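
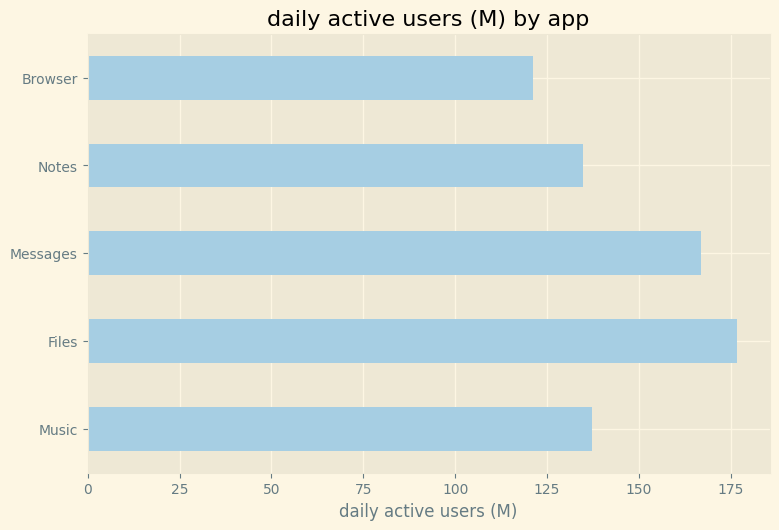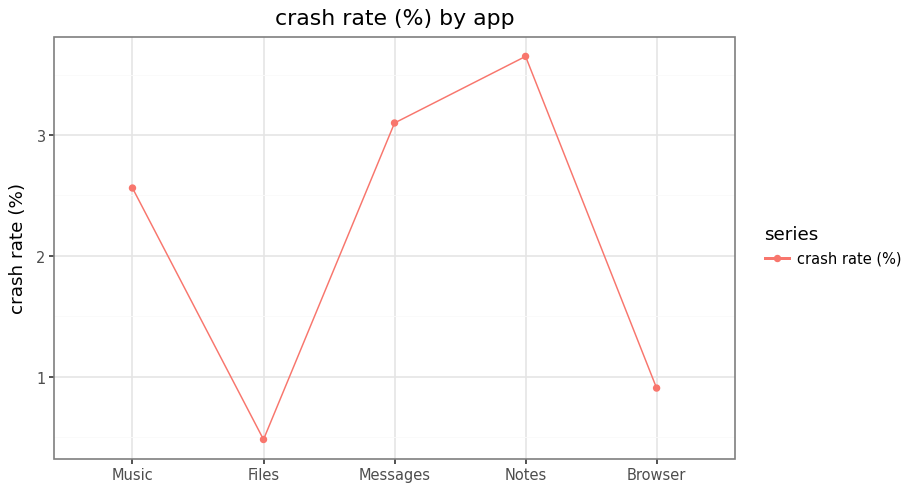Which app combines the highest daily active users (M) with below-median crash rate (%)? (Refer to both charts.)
Files

Chart 2 median crash rate (%) ≈ 2.5; below-median apps: Files, Browser. Among those, Files has the highest daily active users (M) (≈ 180).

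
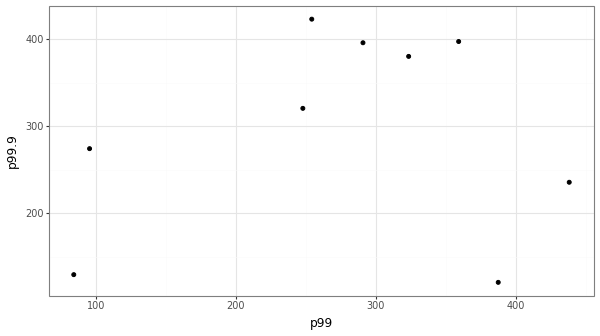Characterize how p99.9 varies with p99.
Points are roughly uncorrelated; weak (|r| ≈ 0.2).

no clear correlation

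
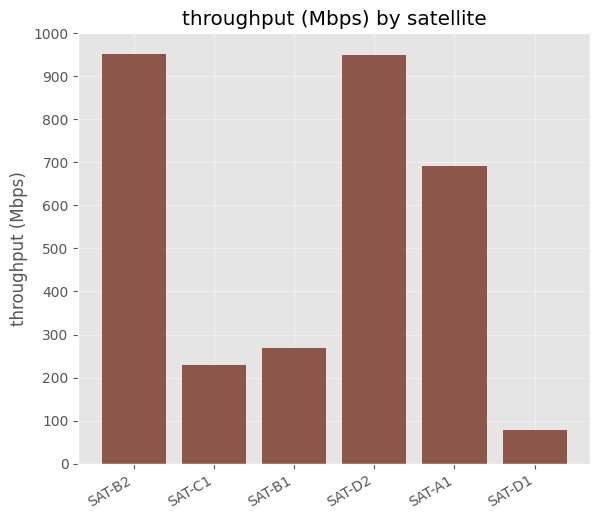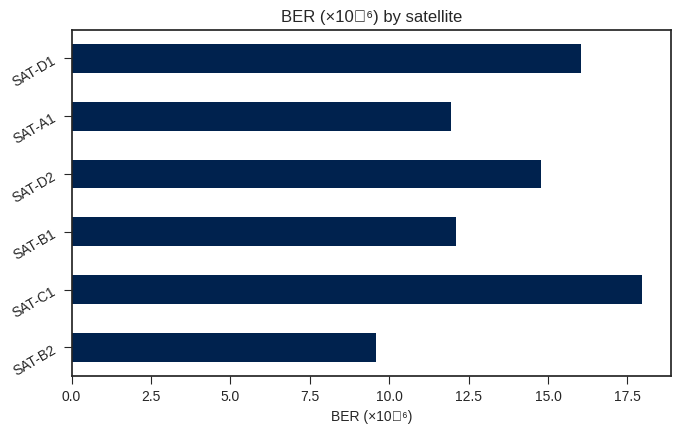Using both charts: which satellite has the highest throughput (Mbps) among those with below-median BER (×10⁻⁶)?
SAT-B2

Chart 2 median BER (×10⁻⁶) ≈ 14; below-median satellites: SAT-B2, SAT-B1, SAT-A1. Among those, SAT-B2 has the highest throughput (Mbps) (≈ 1000).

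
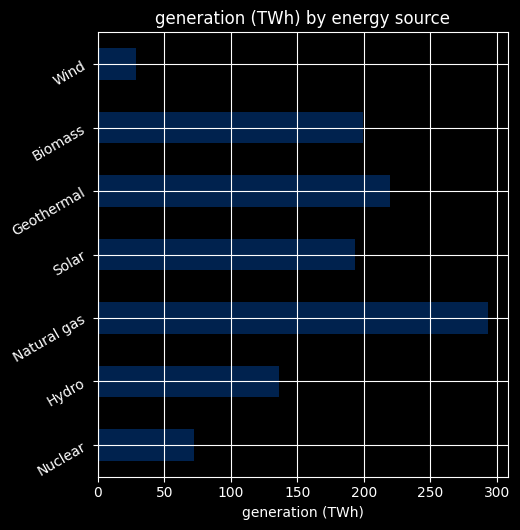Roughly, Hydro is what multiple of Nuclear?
Hydro ≈ 125, Nuclear ≈ 75; 125/75 ≈ 1.67.

≈ 1.67×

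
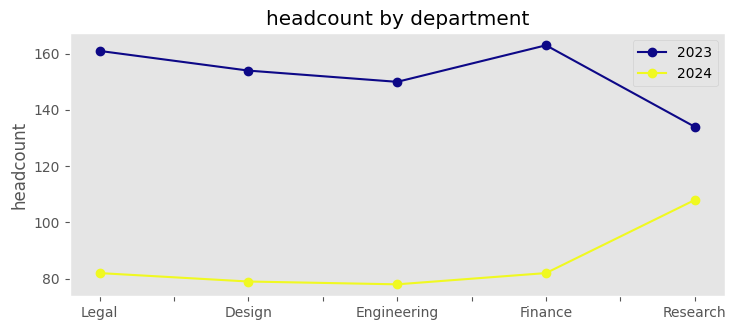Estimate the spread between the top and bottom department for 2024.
Max Research ≈ 110, min Engineering ≈ 80; range ≈ 30.

≈ 30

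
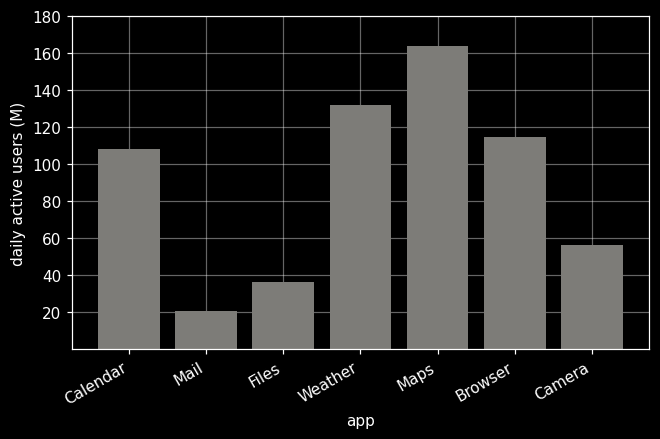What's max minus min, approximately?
Max Maps ≈ 160, min Mail ≈ 20; range ≈ 140.

≈ 140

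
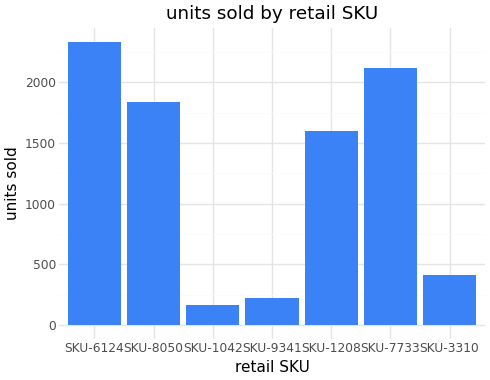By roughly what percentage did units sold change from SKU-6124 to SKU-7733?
≈ -8.3%

SKU-6124 ≈ 2400, SKU-7733 ≈ 2200; (2200 − 2400) / 2400 ≈ -8.3%.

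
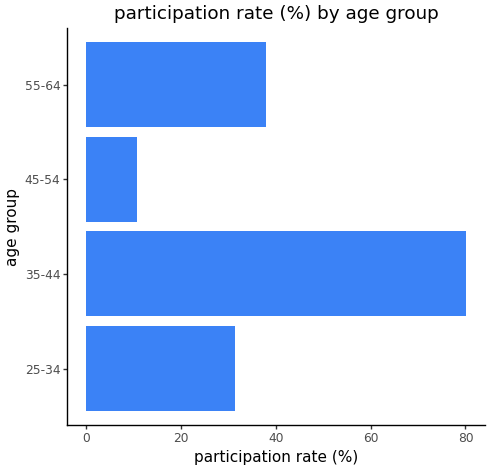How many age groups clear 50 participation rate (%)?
1

Above 50: 35-44.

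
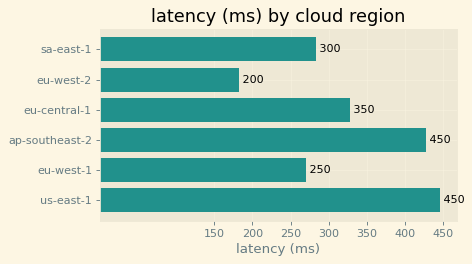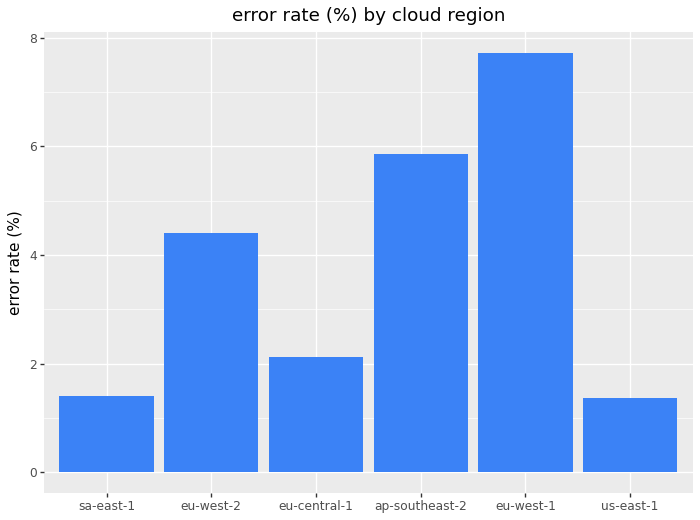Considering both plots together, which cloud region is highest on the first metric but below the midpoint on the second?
us-east-1

Chart 2 median error rate (%) ≈ 3; below-median cloud regions: sa-east-1, eu-central-1, us-east-1. Among those, us-east-1 has the highest latency (ms) (≈ 450).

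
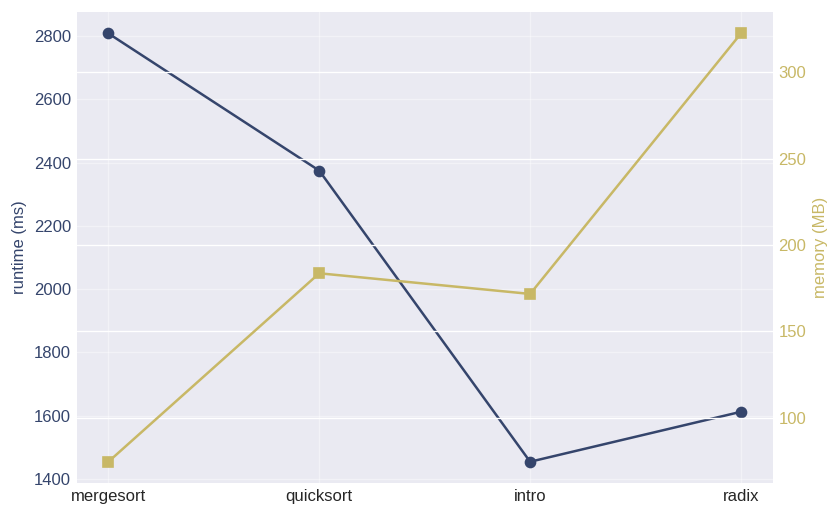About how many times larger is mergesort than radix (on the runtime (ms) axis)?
mergesort ≈ 2800, radix ≈ 1600; 2800/1600 ≈ 1.75.

≈ 1.75×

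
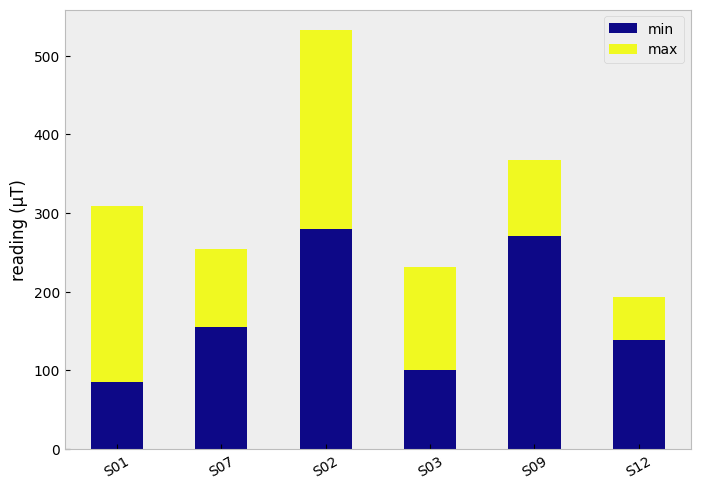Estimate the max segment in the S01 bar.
max top ≈ 300, bottom ≈ 100; segment ≈ 200.

≈ 200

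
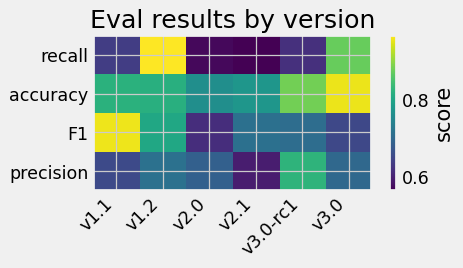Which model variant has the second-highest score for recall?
v3.0

Top 3 for recall: v1.2 ≈ 0.95, v3.0 ≈ 0.85, v1.1 ≈ 0.65.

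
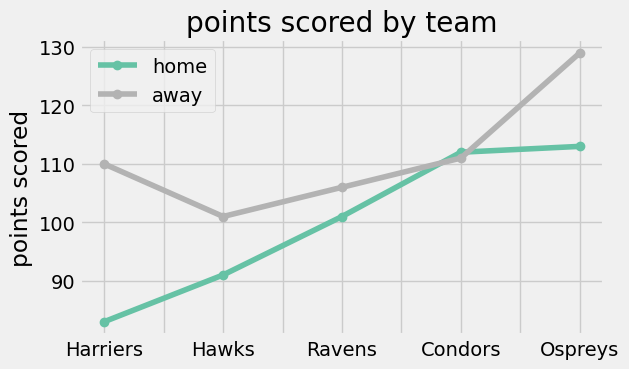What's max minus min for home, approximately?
Max Ospreys ≈ 115, min Harriers ≈ 85; range ≈ 30.

≈ 30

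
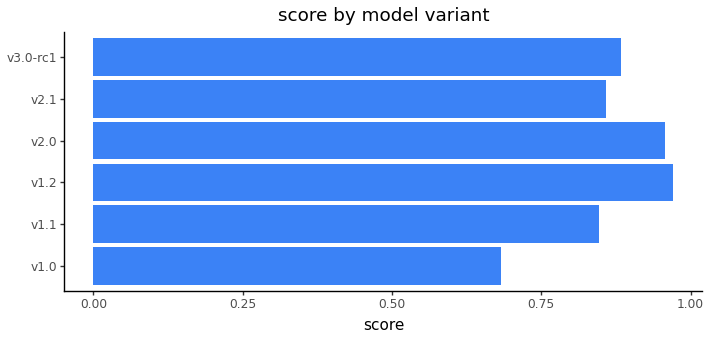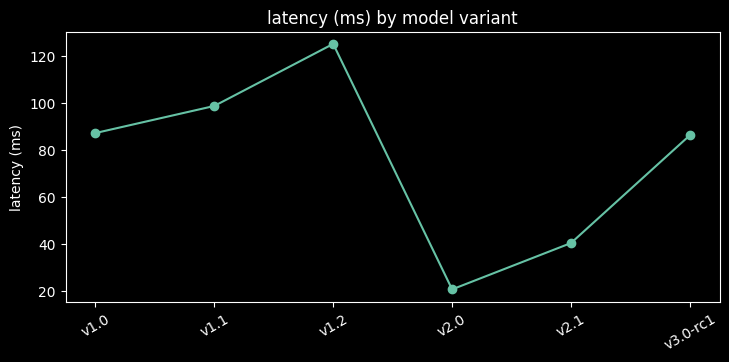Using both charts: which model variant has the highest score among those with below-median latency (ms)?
v2.0

Chart 2 median latency (ms) ≈ 80; below-median model variants: v2.0, v2.1, v3.0-rc1. Among those, v2.0 has the highest score (≈ 1).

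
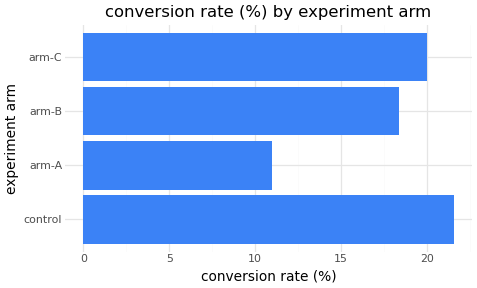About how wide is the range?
Max control ≈ 22, min arm-A ≈ 10; range ≈ 12.

≈ 12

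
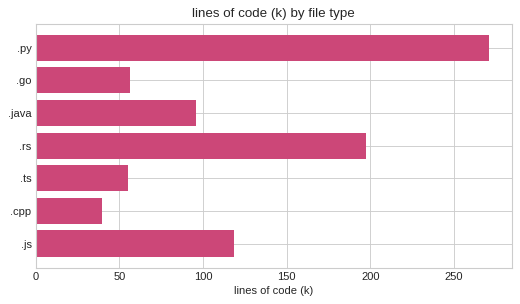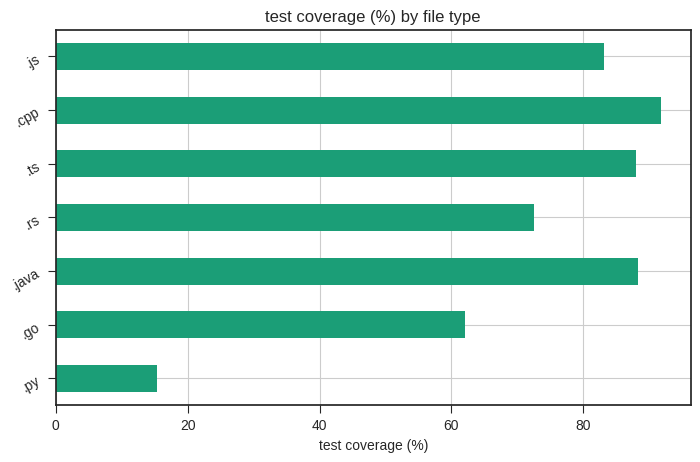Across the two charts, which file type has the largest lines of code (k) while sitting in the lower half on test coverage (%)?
.py

Chart 2 median test coverage (%) ≈ 80; below-median file types: .py, .go, .rs. Among those, .py has the highest lines of code (k) (≈ 275).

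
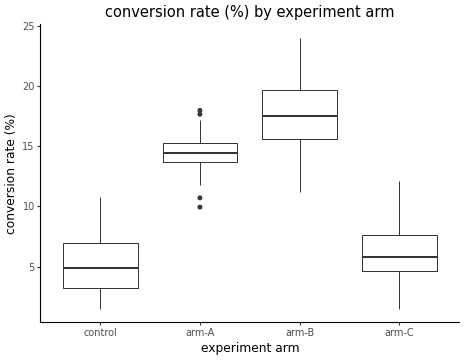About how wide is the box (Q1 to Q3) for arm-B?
≈ 4

Q3 ≈ 20, Q1 ≈ 16; IQR ≈ 4.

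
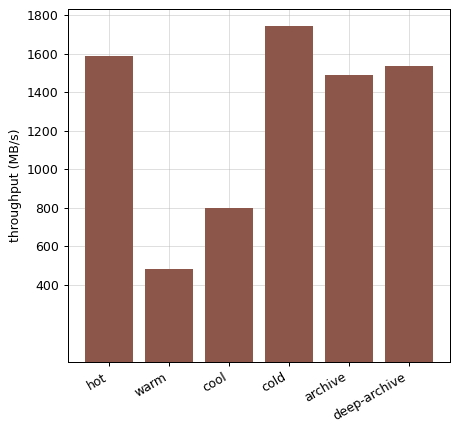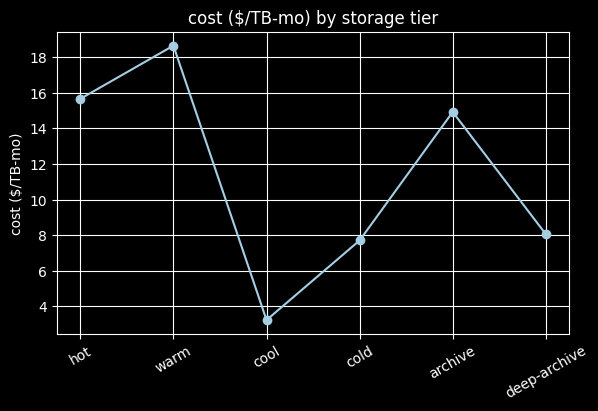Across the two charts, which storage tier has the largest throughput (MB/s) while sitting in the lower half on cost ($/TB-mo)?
Chart 2 median cost ($/TB-mo) ≈ 12; below-median storage tiers: cool, cold, deep-archive. Among those, cold has the highest throughput (MB/s) (≈ 1800).

cold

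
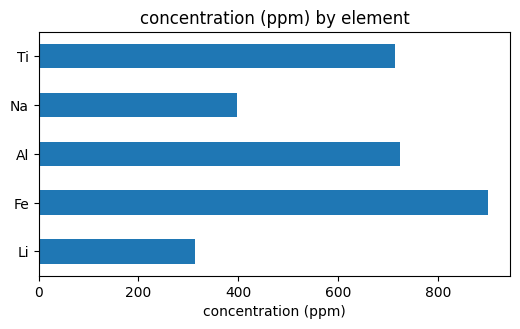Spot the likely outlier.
Li

Li ≈ 300; the rest sit between ≈ 400 and ≈ 900.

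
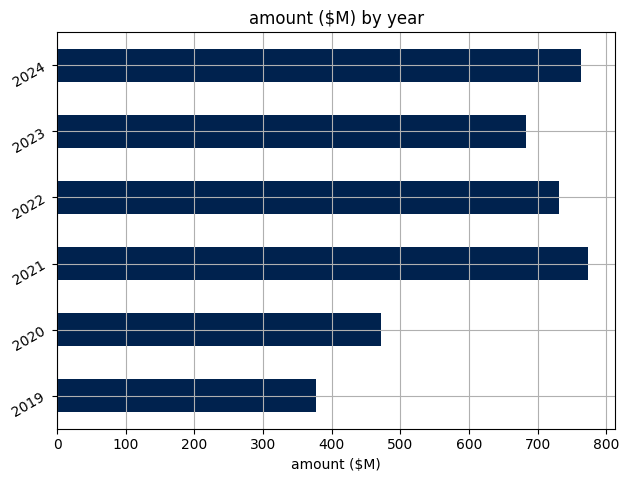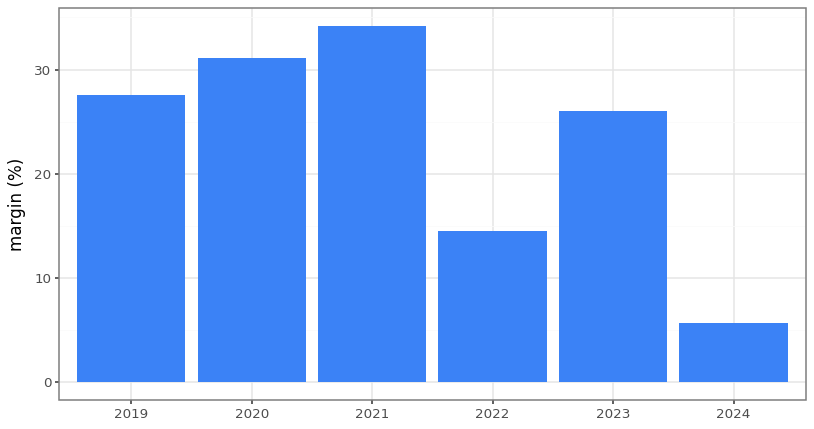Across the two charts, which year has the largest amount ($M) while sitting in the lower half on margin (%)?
2024

Chart 2 median margin (%) ≈ 25; below-median years: 2022, 2023, 2024. Among those, 2024 has the highest amount ($M) (≈ 800).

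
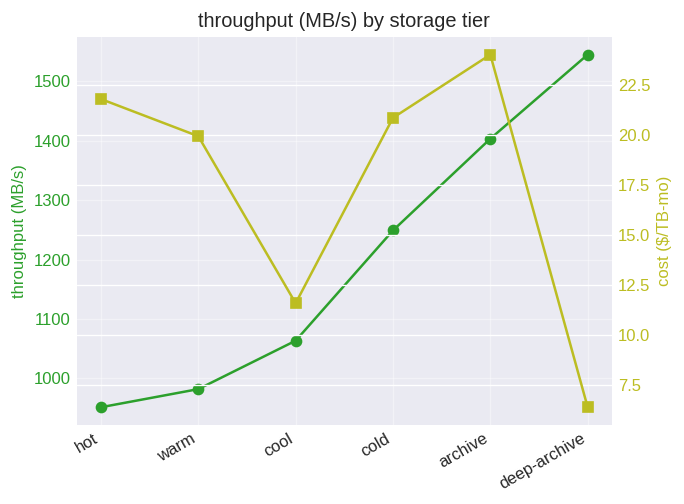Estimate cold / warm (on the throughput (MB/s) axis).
≈ 1.25×

cold ≈ 1250, warm ≈ 1000; 1250/1000 ≈ 1.25.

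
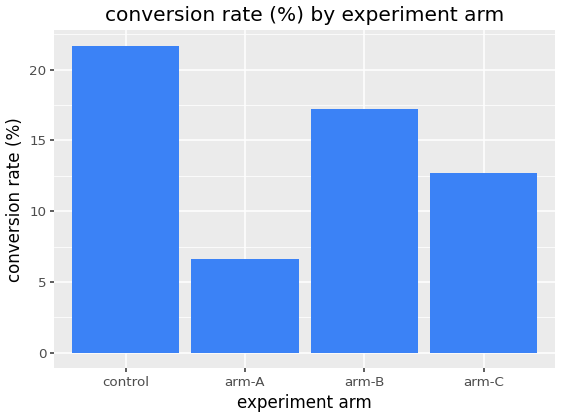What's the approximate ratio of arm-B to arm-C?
arm-B ≈ 18, arm-C ≈ 12; 18/12 ≈ 1.5.

≈ 1.5×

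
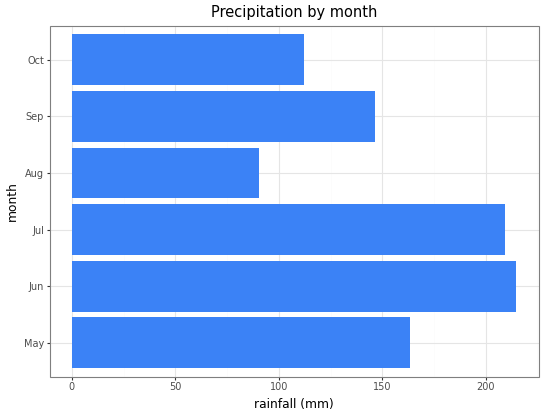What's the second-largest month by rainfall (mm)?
Top 3: Jun ≈ 220, Jul ≈ 200, May ≈ 160.

Jul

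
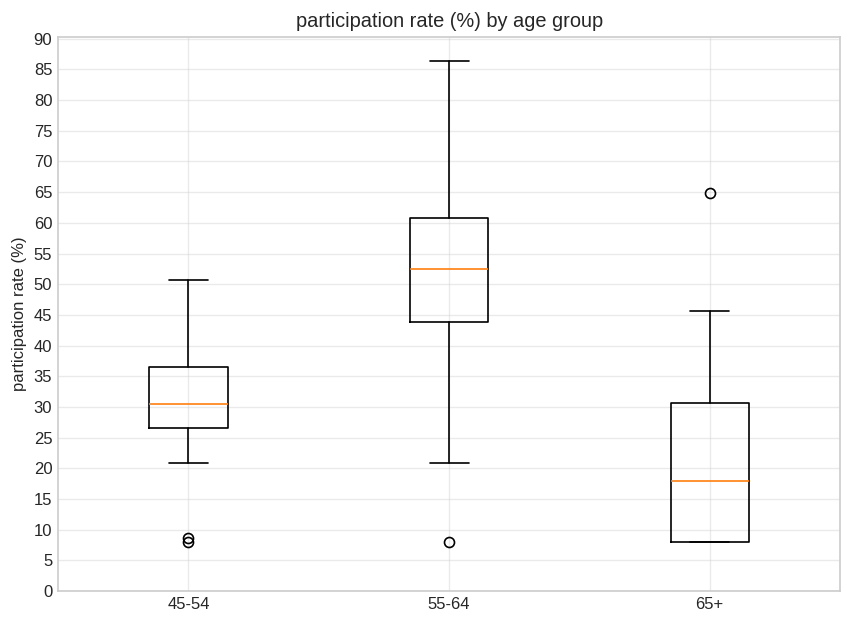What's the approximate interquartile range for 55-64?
Q3 ≈ 60, Q1 ≈ 45; IQR ≈ 15.

≈ 15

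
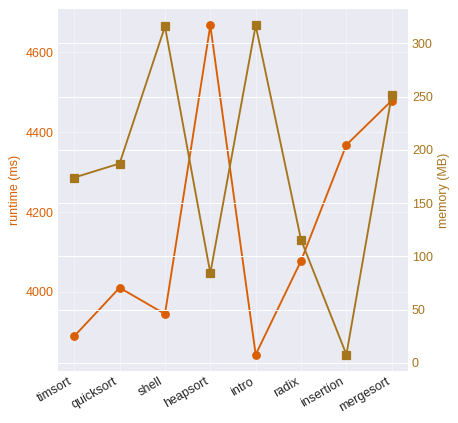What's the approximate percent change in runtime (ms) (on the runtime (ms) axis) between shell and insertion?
shell ≈ 3900, insertion ≈ 4400; (4400 − 3900) / 3900 ≈ +12.8%.

≈ +12.8%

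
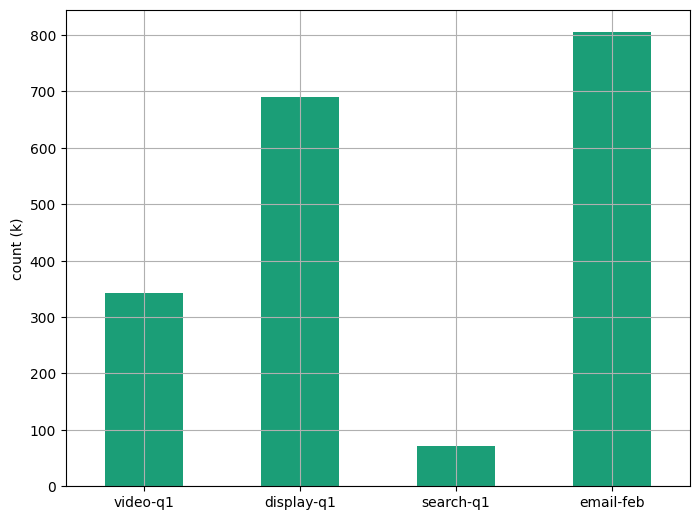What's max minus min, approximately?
Max email-feb ≈ 800, min search-q1 ≈ 100; range ≈ 700.

≈ 700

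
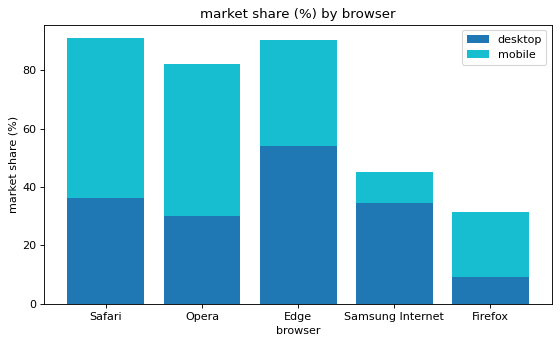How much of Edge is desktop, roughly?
≈ 50

desktop top ≈ 50, bottom ≈ 0; segment ≈ 50.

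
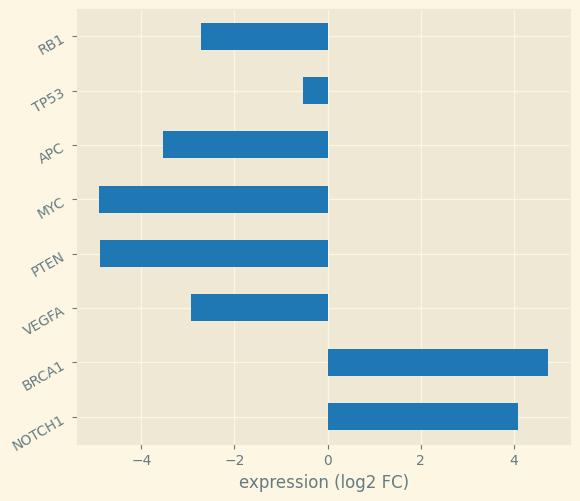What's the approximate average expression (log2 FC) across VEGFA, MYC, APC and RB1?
(-3 + -5 + -4 + -3) / 4 ≈ -4.

≈ -4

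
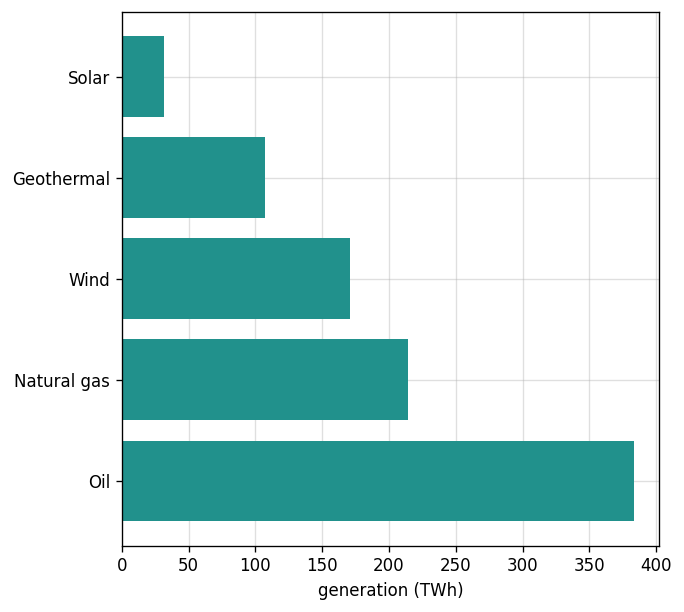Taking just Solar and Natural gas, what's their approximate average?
(50 + 200) / 2 ≈ 125.

≈ 125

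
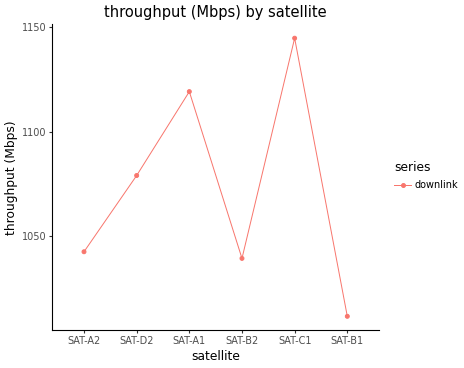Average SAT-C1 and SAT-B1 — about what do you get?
≈ 1080

(1140 + 1020) / 2 ≈ 1080.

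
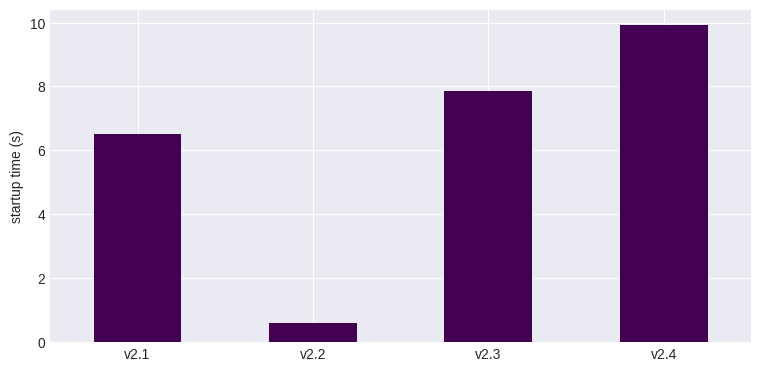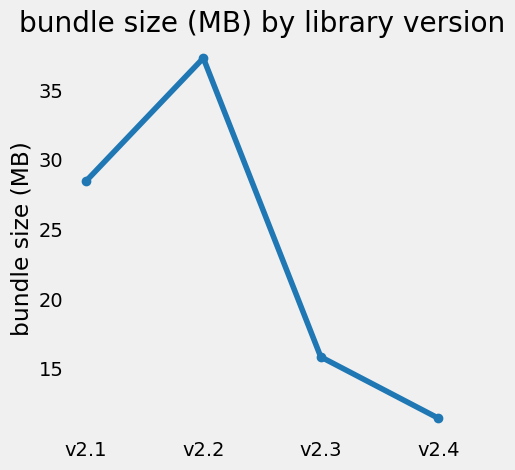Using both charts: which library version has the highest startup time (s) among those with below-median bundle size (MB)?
Chart 2 median bundle size (MB) ≈ 20; below-median library versions: v2.3, v2.4. Among those, v2.4 has the highest startup time (s) (≈ 10).

v2.4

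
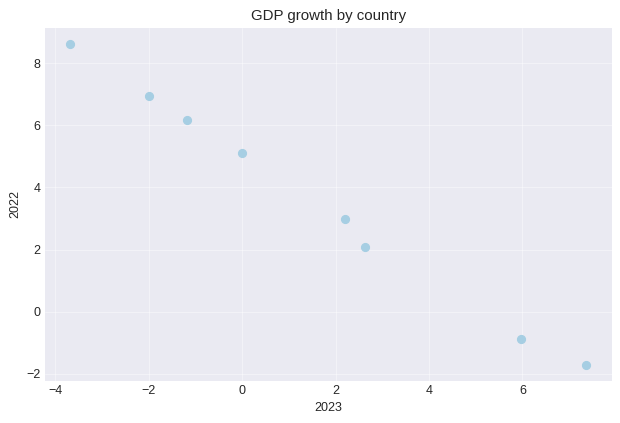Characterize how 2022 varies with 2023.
Points are negatively correlated; strong (|r| ≈ 1.0).

negative, strong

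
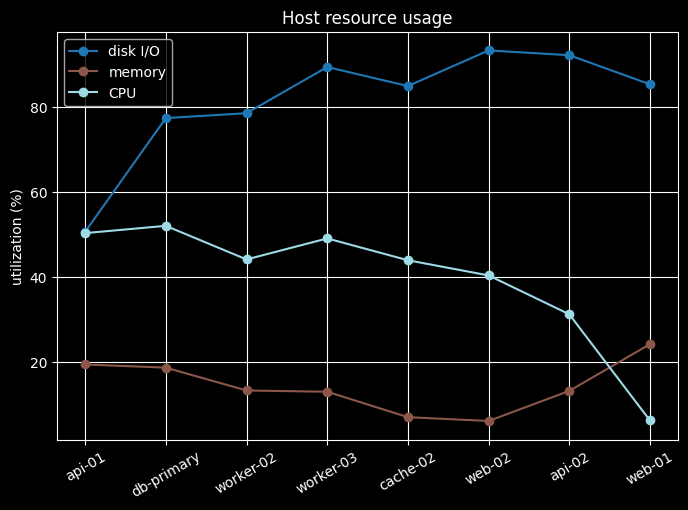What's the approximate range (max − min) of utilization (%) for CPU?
≈ 40

Max db-primary ≈ 50, min web-01 ≈ 10; range ≈ 40.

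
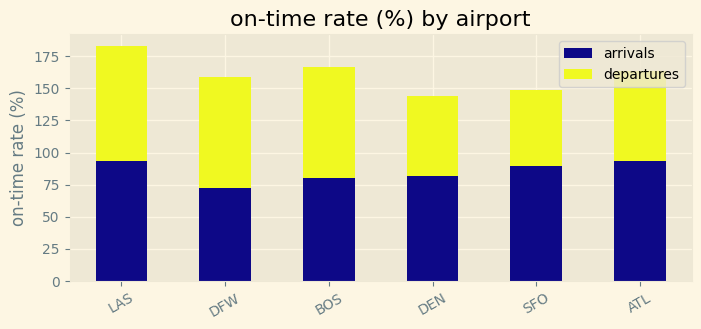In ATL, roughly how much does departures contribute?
departures top ≈ 160, bottom ≈ 100; segment ≈ 60.

≈ 60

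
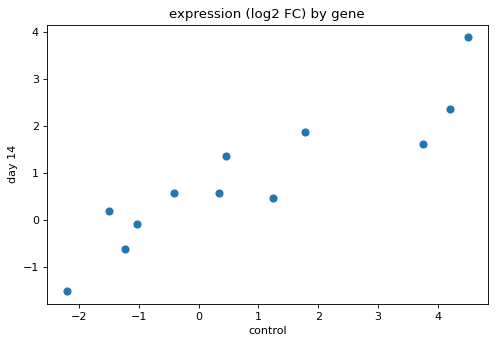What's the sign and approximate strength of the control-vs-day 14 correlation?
positive, strong

Points are positively correlated; strong (|r| ≈ 0.9).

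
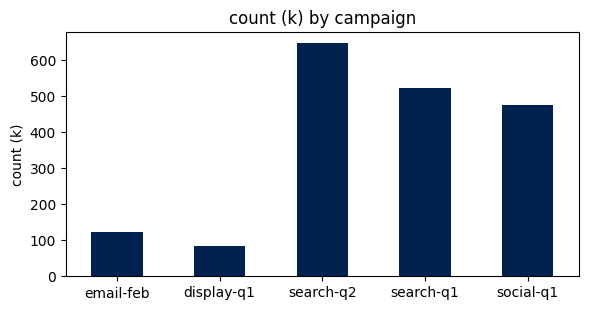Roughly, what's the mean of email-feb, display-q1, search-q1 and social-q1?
≈ 300

(100 + 100 + 500 + 500) / 4 ≈ 300.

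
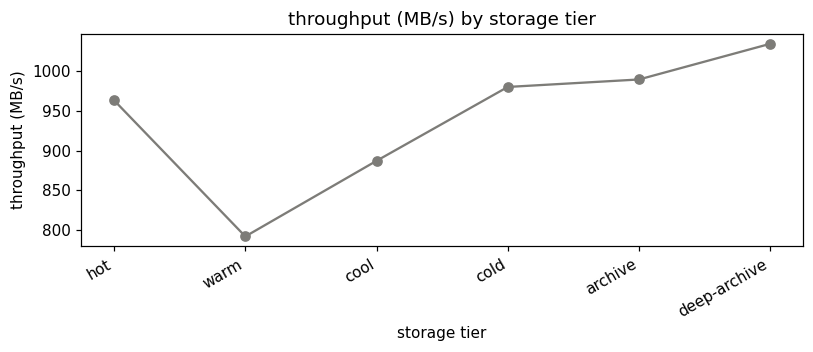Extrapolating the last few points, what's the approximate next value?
Last three: 975, 1000, 1025 → slope ≈ 25/step → next ≈ 1050.

≈ 1050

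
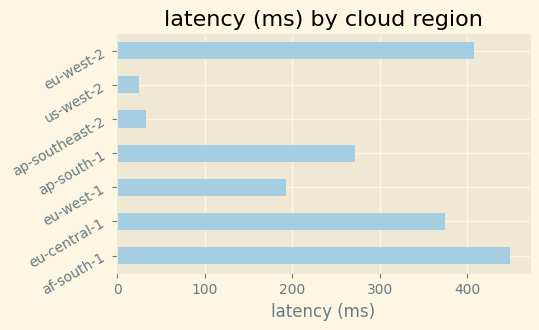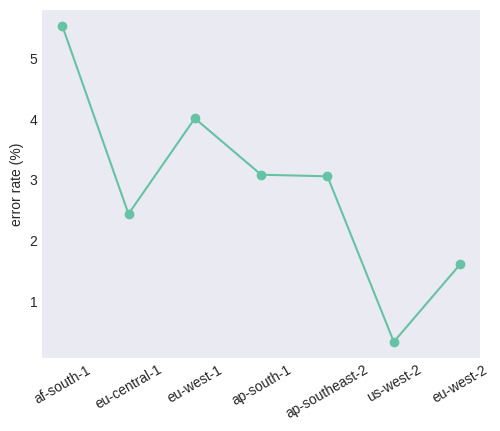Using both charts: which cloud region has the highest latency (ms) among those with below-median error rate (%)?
eu-west-2

Chart 2 median error rate (%) ≈ 3; below-median cloud regions: eu-central-1, us-west-2, eu-west-2. Among those, eu-west-2 has the highest latency (ms) (≈ 400).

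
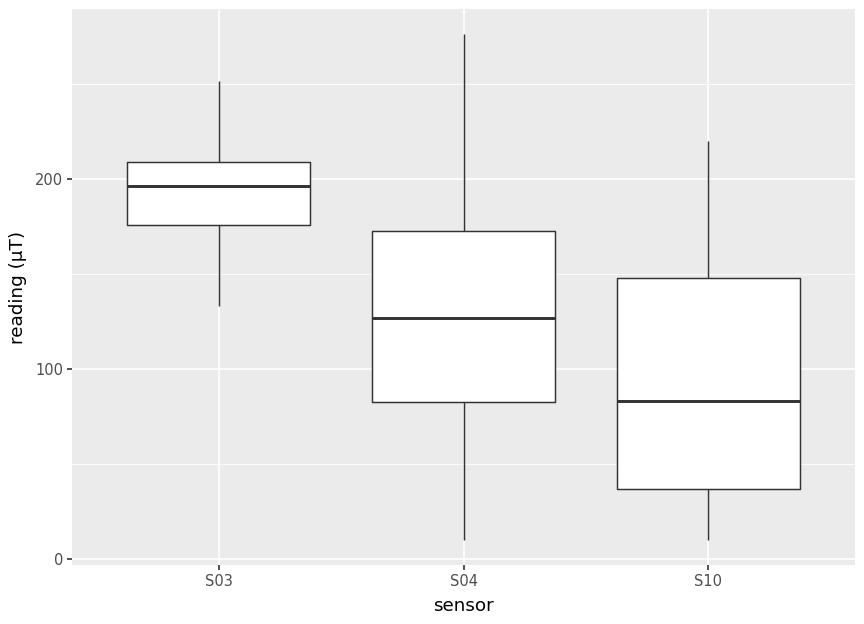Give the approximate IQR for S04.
Q3 ≈ 170, Q1 ≈ 80; IQR ≈ 90.

≈ 90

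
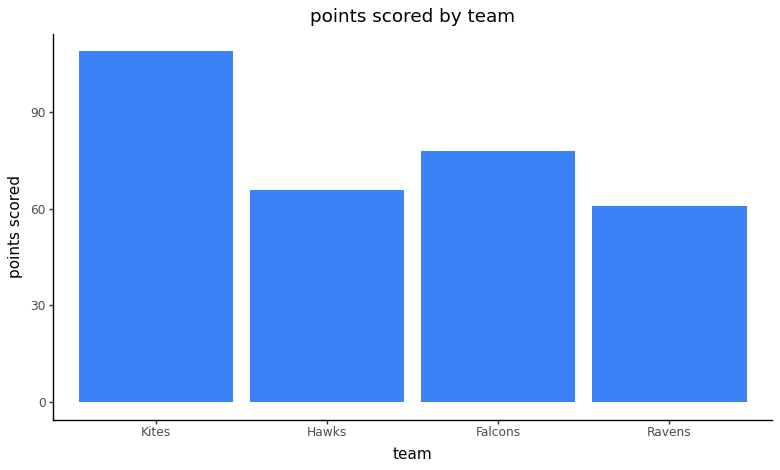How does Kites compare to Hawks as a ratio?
≈ 1.57×

Kites ≈ 110, Hawks ≈ 70; 110/70 ≈ 1.57.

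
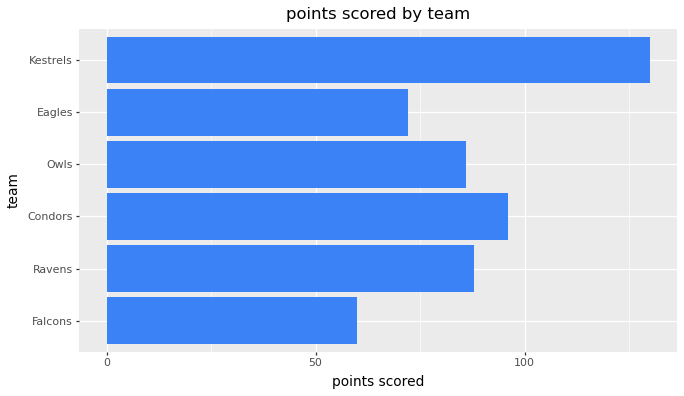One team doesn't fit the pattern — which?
Kestrels

Kestrels ≈ 120; the rest sit between ≈ 60 and ≈ 100.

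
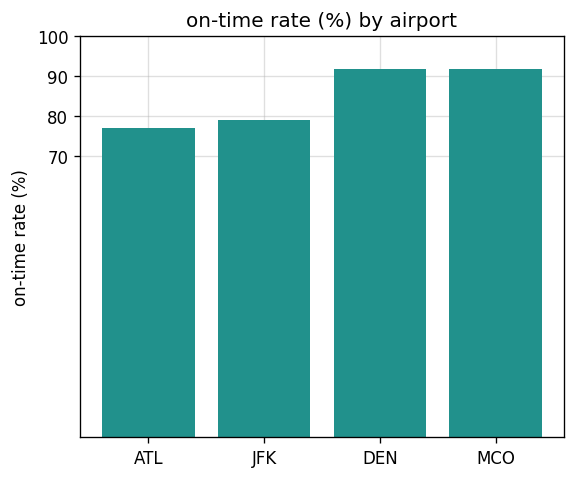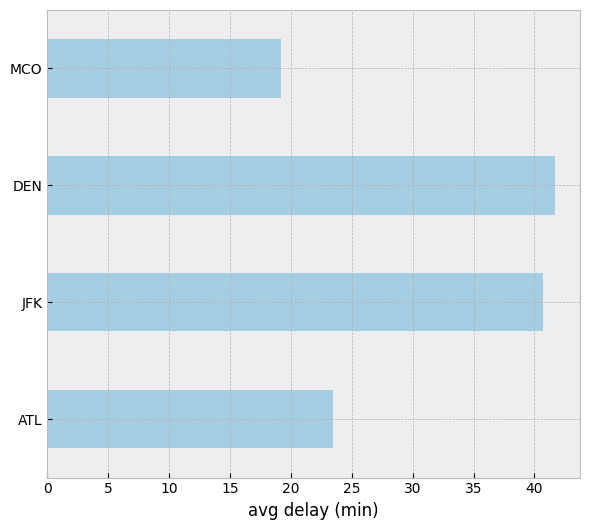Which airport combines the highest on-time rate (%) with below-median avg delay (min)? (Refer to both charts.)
Chart 2 median avg delay (min) ≈ 30; below-median airports: ATL, MCO. Among those, MCO has the highest on-time rate (%) (≈ 90).

MCO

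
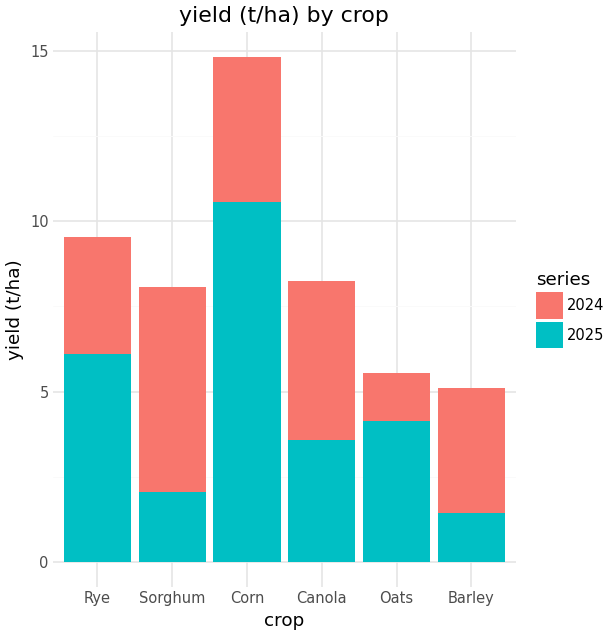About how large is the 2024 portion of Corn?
≈ 4

2024 top ≈ 14, bottom ≈ 10; segment ≈ 4.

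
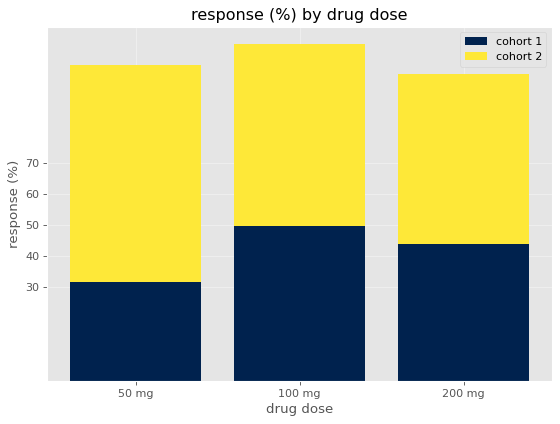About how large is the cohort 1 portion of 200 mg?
cohort 1 top ≈ 40, bottom ≈ 0; segment ≈ 40.

≈ 40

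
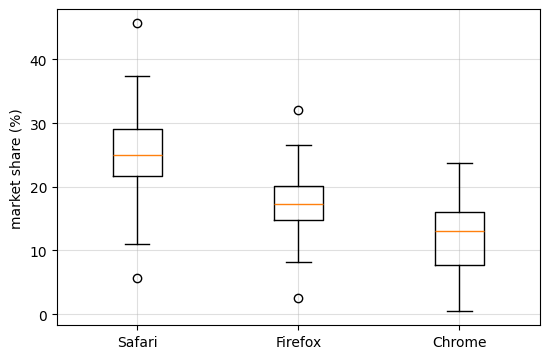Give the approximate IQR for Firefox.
≈ 5

Q3 ≈ 20, Q1 ≈ 15; IQR ≈ 5.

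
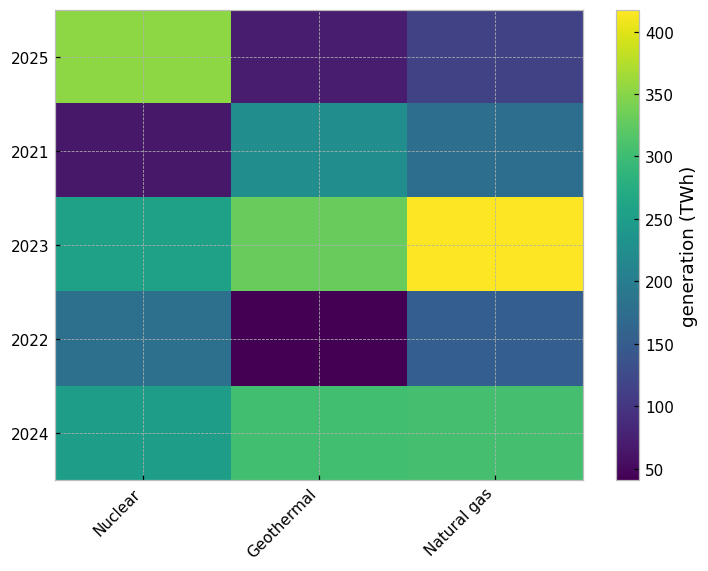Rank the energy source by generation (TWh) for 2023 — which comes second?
Geothermal

Top 3 for 2023: Natural gas ≈ 400, Geothermal ≈ 350, Nuclear ≈ 250.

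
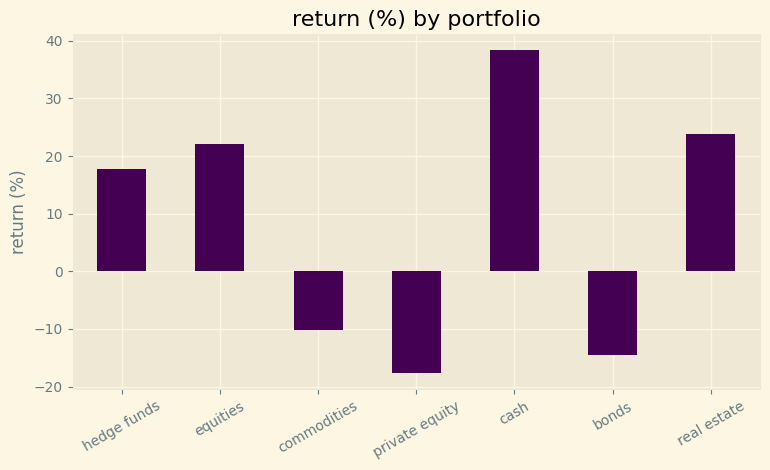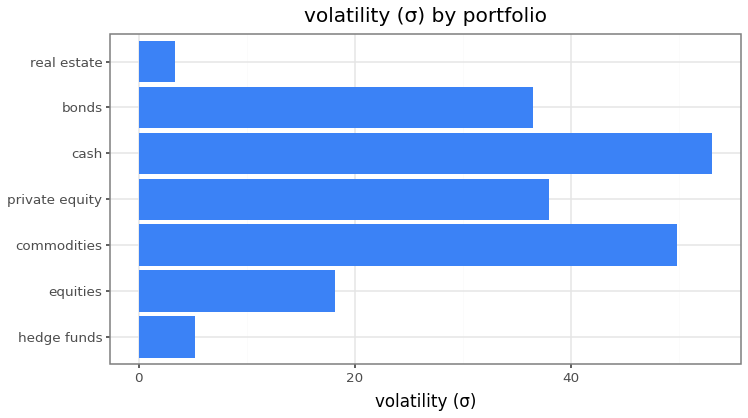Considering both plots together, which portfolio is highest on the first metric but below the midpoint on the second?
real estate

Chart 2 median volatility (σ) ≈ 35; below-median portfolios: hedge funds, equities, real estate. Among those, real estate has the highest return (%) (≈ 25).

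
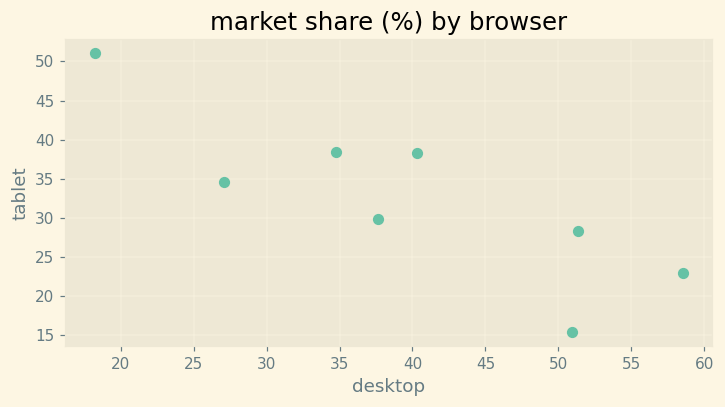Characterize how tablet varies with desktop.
Points are negatively correlated; strong (|r| ≈ 0.8).

negative, strong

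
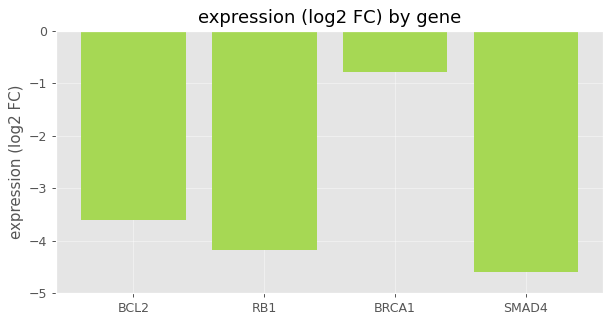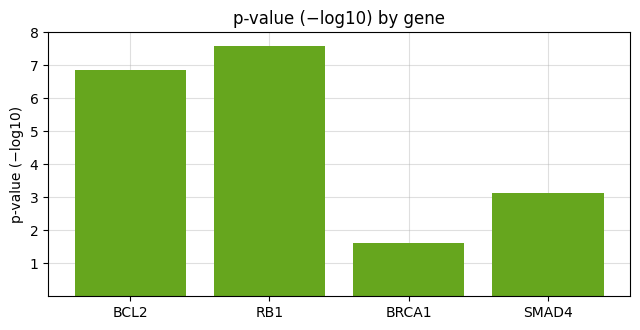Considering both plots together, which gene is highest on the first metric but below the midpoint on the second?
Chart 2 median p-value (−log10) ≈ 5; below-median genes: BRCA1, SMAD4. Among those, BRCA1 has the highest expression (log2 FC) (≈ -1).

BRCA1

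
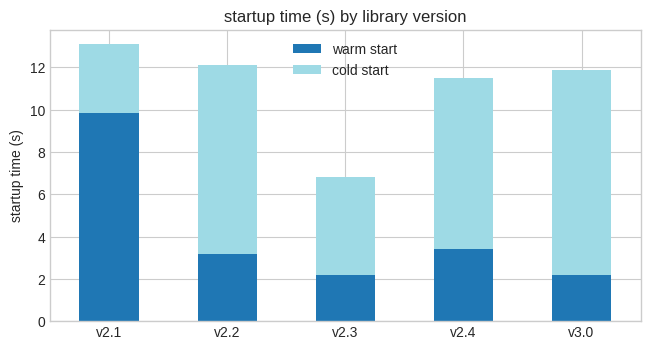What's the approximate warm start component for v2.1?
≈ 10

warm start top ≈ 10, bottom ≈ 0; segment ≈ 10.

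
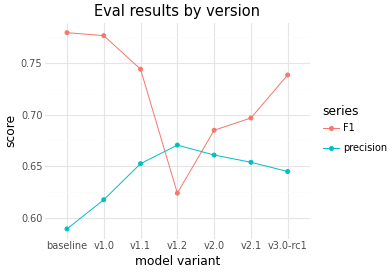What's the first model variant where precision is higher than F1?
v1.1: precision ≈ 0.66 vs F1 ≈ 0.74 (not yet); v1.2: precision ≈ 0.68 vs F1 ≈ 0.62 (first crossover).

v1.2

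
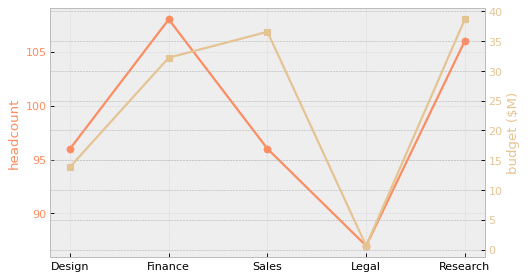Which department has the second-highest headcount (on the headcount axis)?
Research

Top 3 (on the headcount axis): Finance ≈ 108, Research ≈ 106, Sales ≈ 96.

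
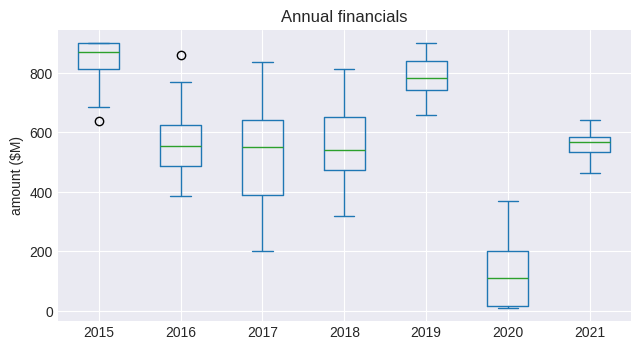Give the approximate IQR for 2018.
Q3 ≈ 700, Q1 ≈ 500; IQR ≈ 200.

≈ 200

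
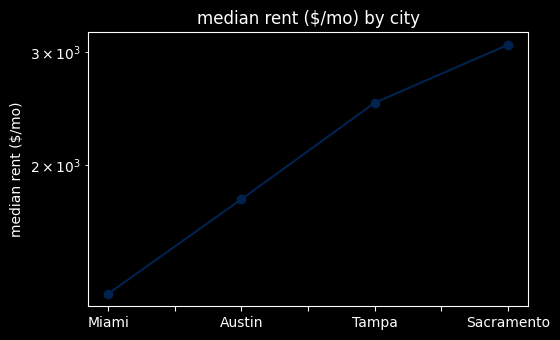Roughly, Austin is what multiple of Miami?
Austin ≈ 1800, Miami ≈ 1200; 1800/1200 ≈ 1.5.

≈ 1.5×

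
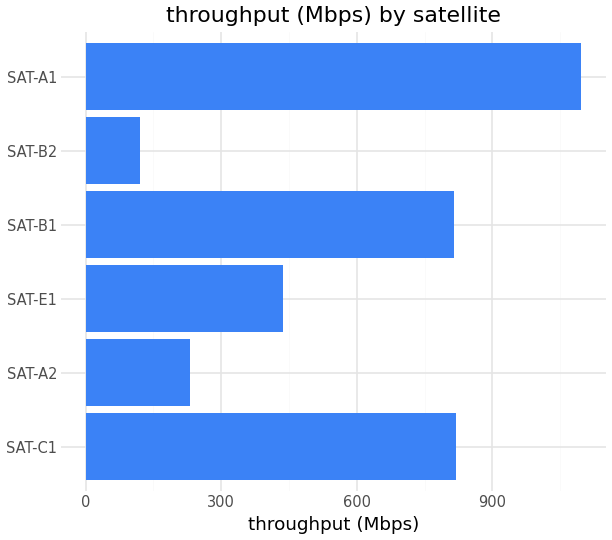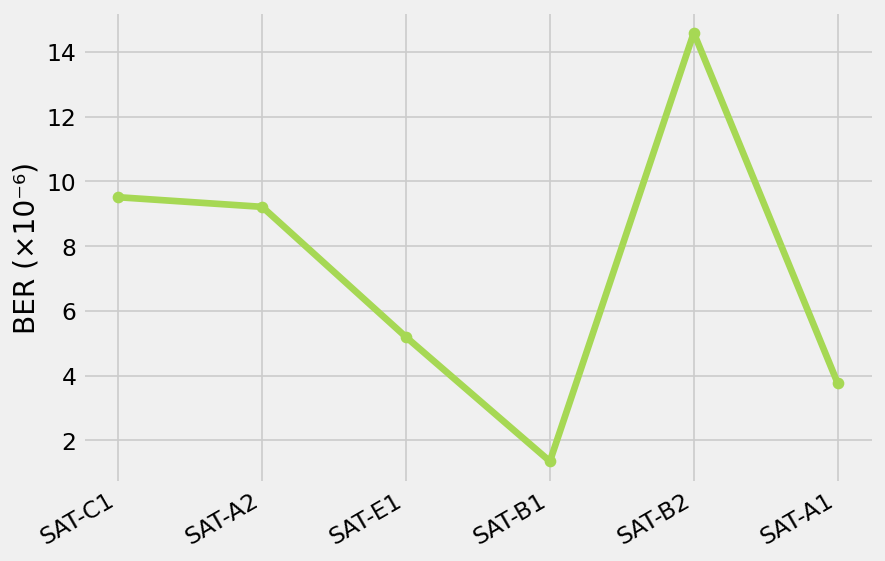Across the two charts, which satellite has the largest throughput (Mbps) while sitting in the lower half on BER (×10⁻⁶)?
SAT-A1

Chart 2 median BER (×10⁻⁶) ≈ 8; below-median satellites: SAT-E1, SAT-B1, SAT-A1. Among those, SAT-A1 has the highest throughput (Mbps) (≈ 1000).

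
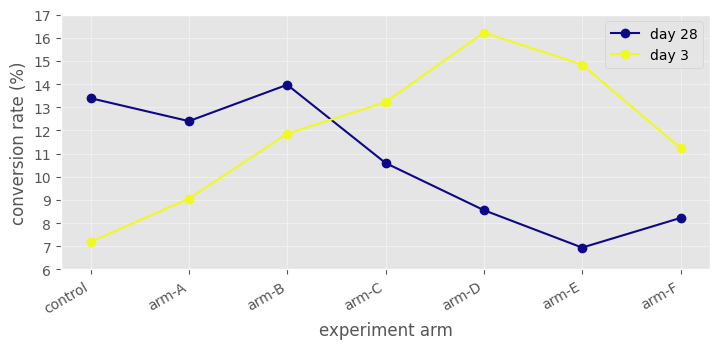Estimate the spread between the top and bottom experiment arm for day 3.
≈ 9

Max arm-D ≈ 16, min control ≈ 7; range ≈ 9.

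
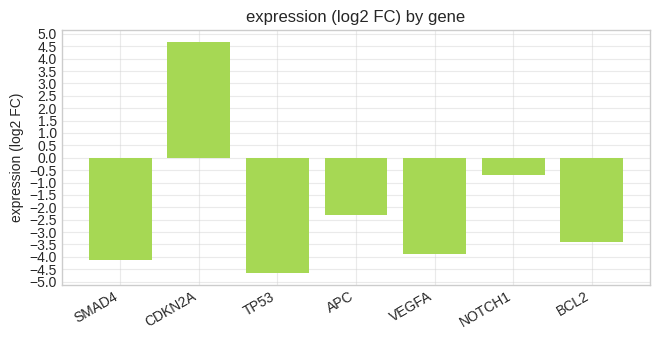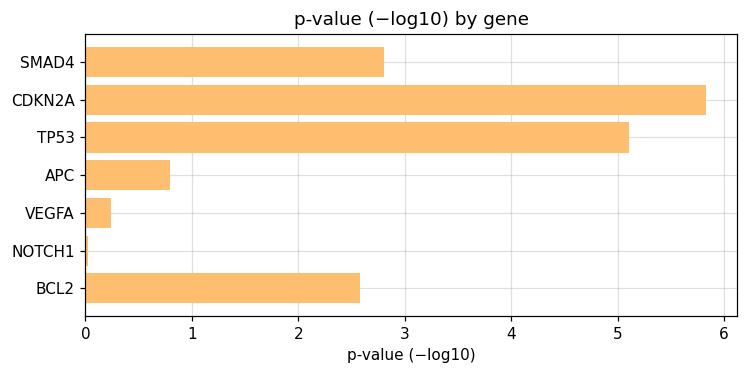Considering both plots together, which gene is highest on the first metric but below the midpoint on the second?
Chart 2 median p-value (−log10) ≈ 3; below-median genes: APC, VEGFA, NOTCH1. Among those, NOTCH1 has the highest expression (log2 FC) (≈ -0.5).

NOTCH1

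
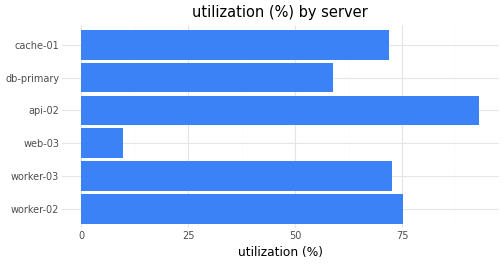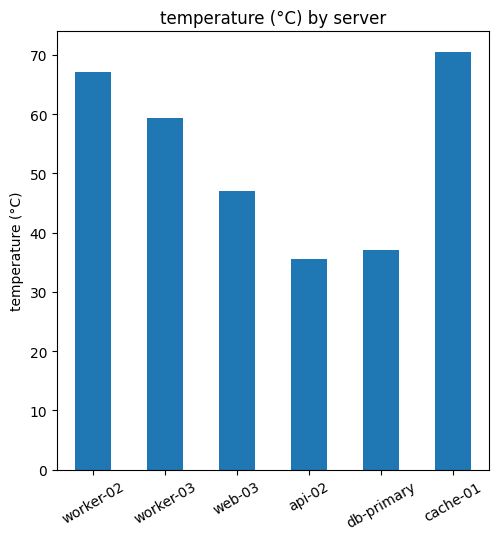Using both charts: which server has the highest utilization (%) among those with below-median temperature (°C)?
Chart 2 median temperature (°C) ≈ 50; below-median servers: web-03, api-02, db-primary. Among those, api-02 has the highest utilization (%) (≈ 90).

api-02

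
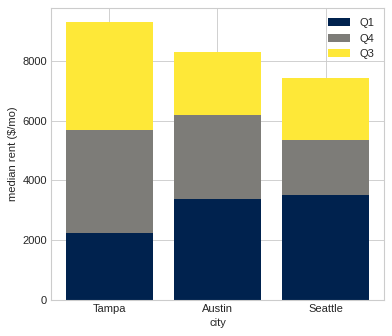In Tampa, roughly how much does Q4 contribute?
≈ 4000

Q4 top ≈ 6000, bottom ≈ 2000; segment ≈ 4000.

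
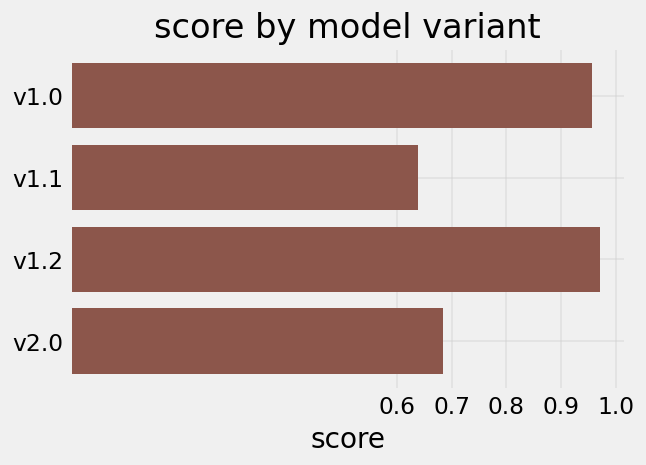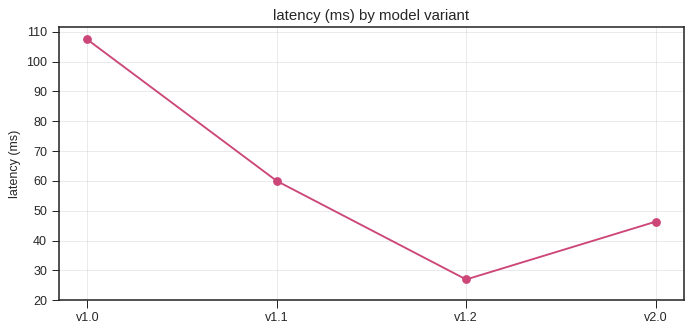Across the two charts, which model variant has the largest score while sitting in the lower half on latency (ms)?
Chart 2 median latency (ms) ≈ 50; below-median model variants: v1.2, v2.0. Among those, v1.2 has the highest score (≈ 1).

v1.2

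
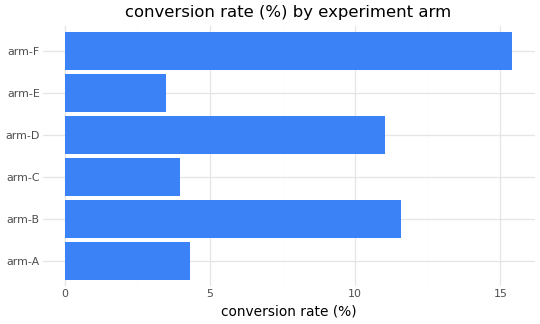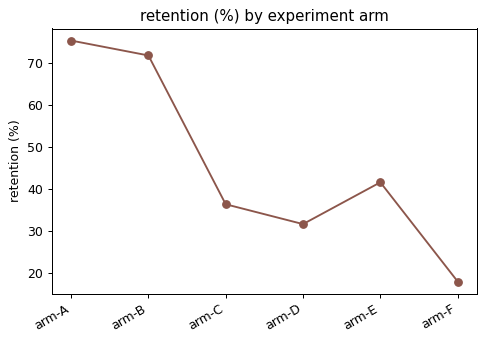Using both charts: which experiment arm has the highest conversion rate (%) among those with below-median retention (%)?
arm-F

Chart 2 median retention (%) ≈ 40; below-median experiment arms: arm-C, arm-D, arm-F. Among those, arm-F has the highest conversion rate (%) (≈ 16).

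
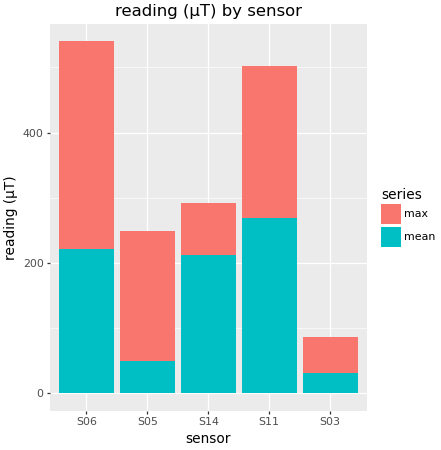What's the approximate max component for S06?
≈ 350

max top ≈ 550, bottom ≈ 200; segment ≈ 350.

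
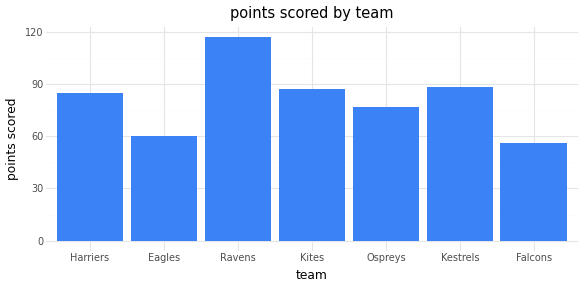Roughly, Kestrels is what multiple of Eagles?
≈ 1.5×

Kestrels ≈ 90, Eagles ≈ 60; 90/60 ≈ 1.5.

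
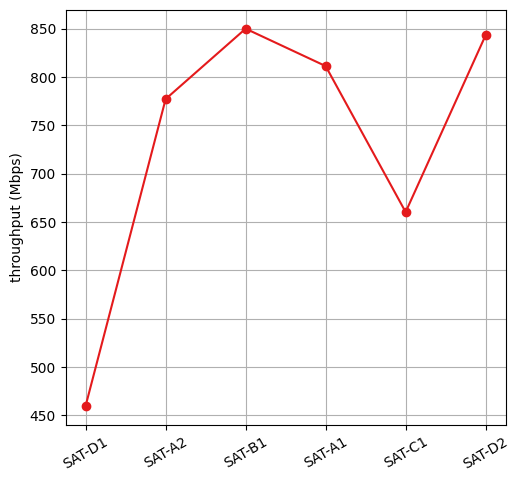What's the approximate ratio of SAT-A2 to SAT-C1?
SAT-A2 ≈ 800, SAT-C1 ≈ 650; 800/650 ≈ 1.23.

≈ 1.23×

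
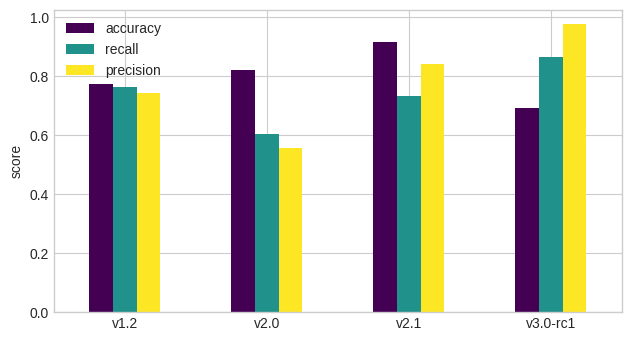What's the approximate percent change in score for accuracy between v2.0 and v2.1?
v2.0 ≈ 0.8, v2.1 ≈ 0.9; (0.9 − 0.8) / 0.8 ≈ +12.5%.

≈ +12.5%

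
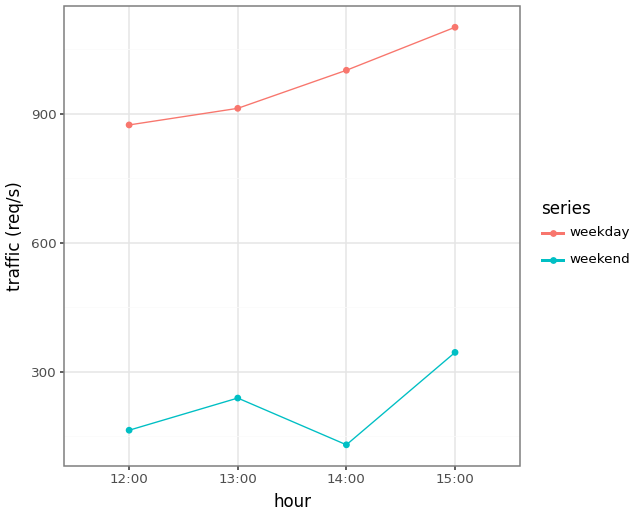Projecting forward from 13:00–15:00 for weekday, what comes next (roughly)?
Last three: 900, 1000, 1100 → slope ≈ 100/step → next ≈ 1200.

≈ 1200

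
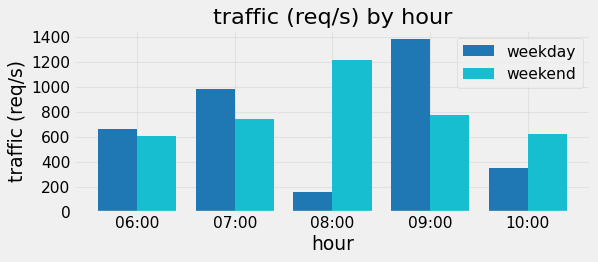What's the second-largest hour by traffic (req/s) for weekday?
07:00

Top 3 for weekday: 09:00 ≈ 1400, 07:00 ≈ 1000, 06:00 ≈ 600.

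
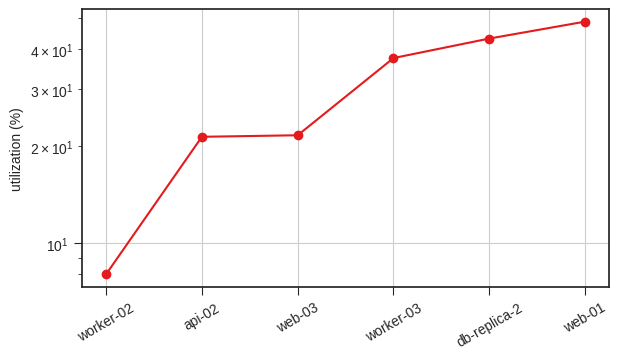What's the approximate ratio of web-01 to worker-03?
≈ 1.43×

web-01 ≈ 50, worker-03 ≈ 35; 50/35 ≈ 1.43.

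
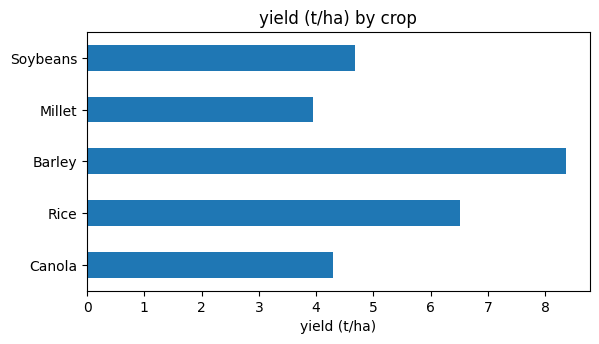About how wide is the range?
Max Barley ≈ 8, min Millet ≈ 4; range ≈ 4.

≈ 4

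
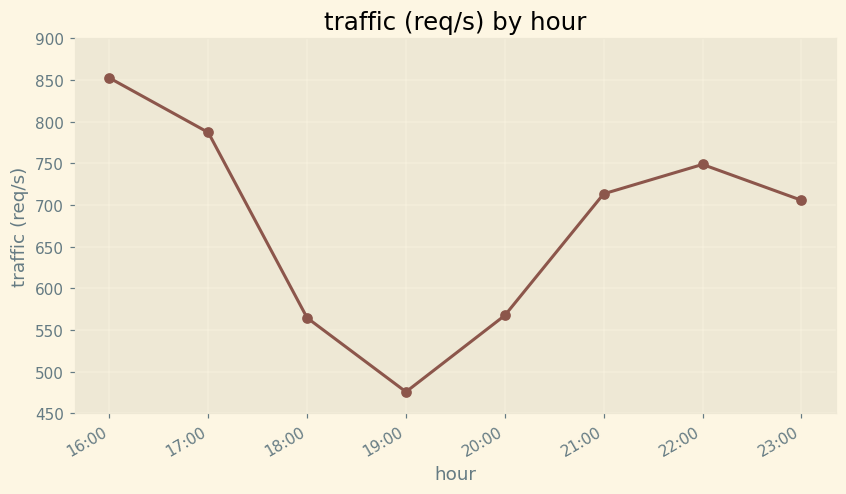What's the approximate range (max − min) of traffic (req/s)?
Max 16:00 ≈ 850, min 19:00 ≈ 500; range ≈ 350.

≈ 350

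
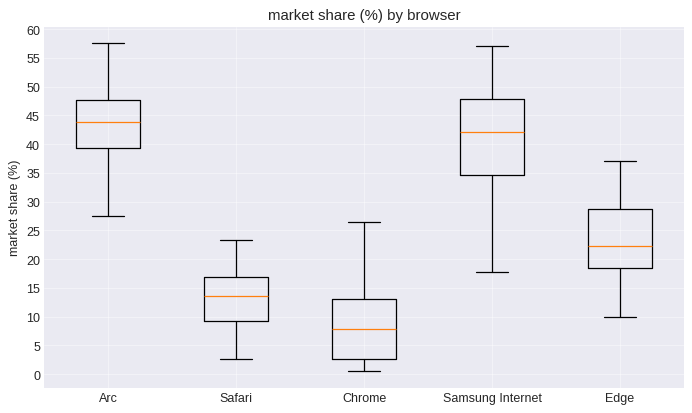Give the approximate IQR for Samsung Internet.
≈ 15

Q3 ≈ 50, Q1 ≈ 35; IQR ≈ 15.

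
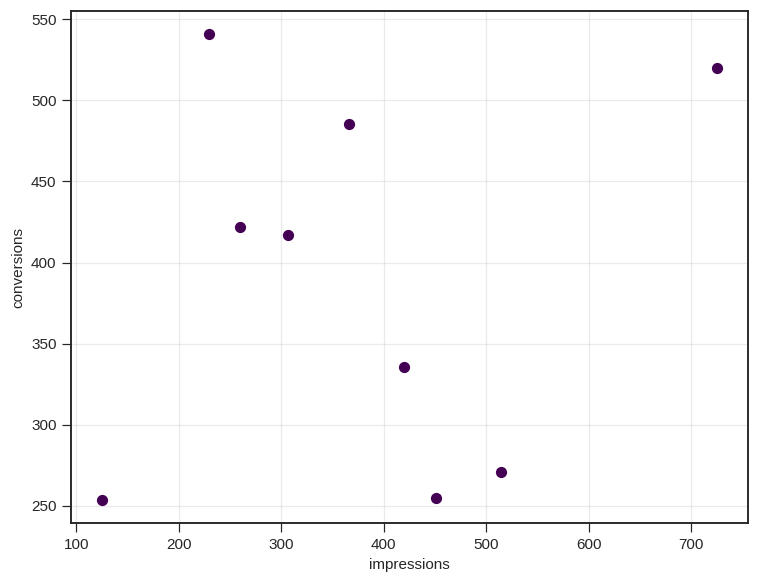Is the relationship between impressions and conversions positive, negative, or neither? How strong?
no clear correlation

Points are roughly uncorrelated; weak (|r| ≈ 0.1).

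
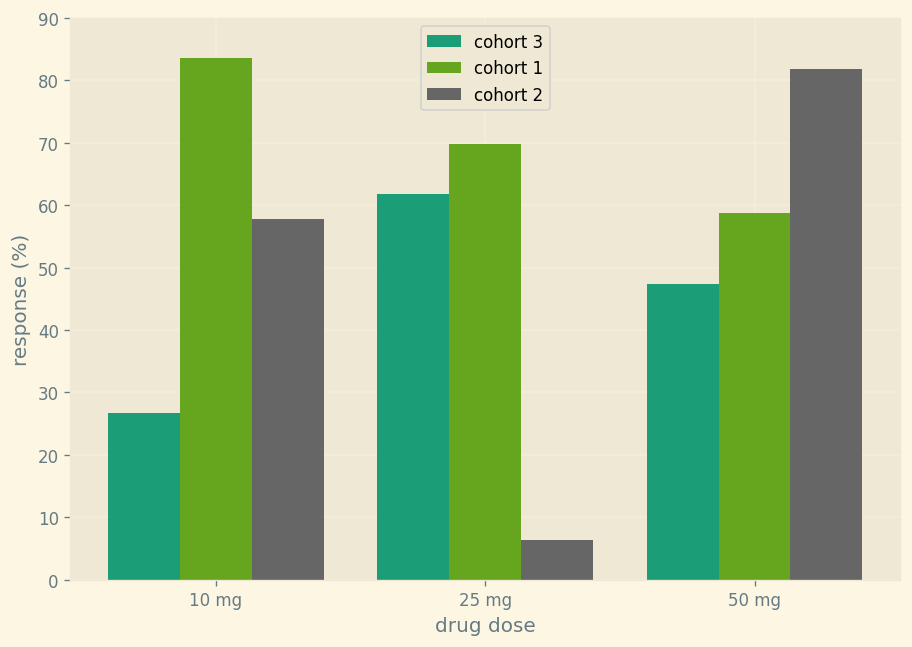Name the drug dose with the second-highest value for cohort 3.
50 mg

Top 3 for cohort 3: 25 mg ≈ 60, 50 mg ≈ 50, 10 mg ≈ 30.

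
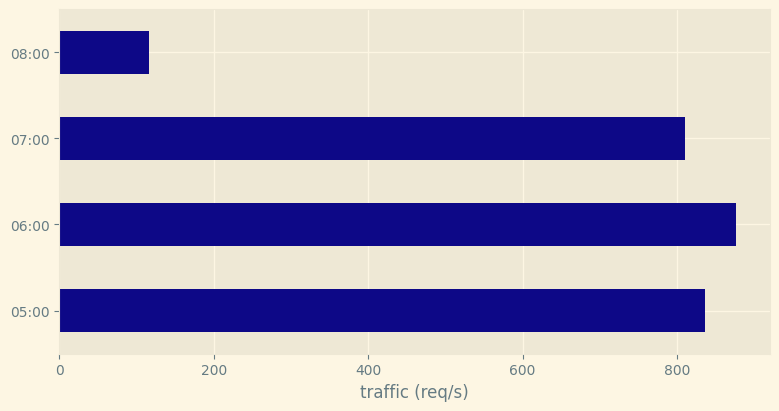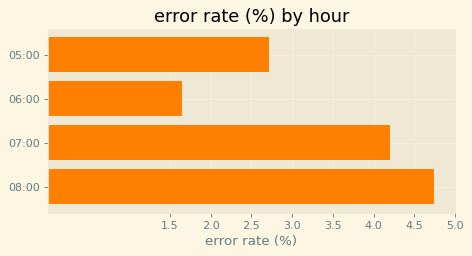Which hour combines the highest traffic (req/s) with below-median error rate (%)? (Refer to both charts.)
06:00

Chart 2 median error rate (%) ≈ 3.5; below-median hours: 05:00, 06:00. Among those, 06:00 has the highest traffic (req/s) (≈ 900).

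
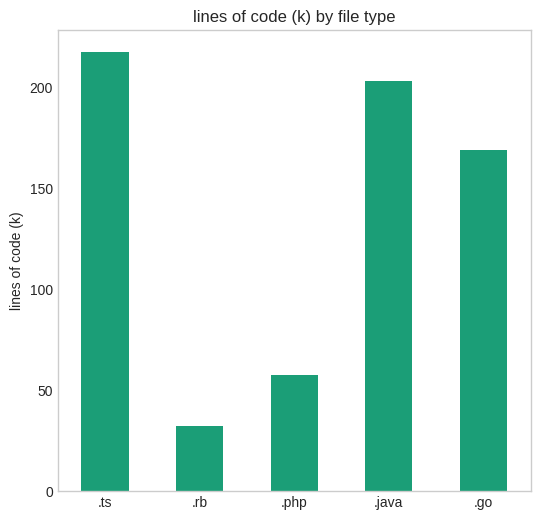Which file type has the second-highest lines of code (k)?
.java

Top 3: .ts ≈ 220, .java ≈ 200, .go ≈ 160.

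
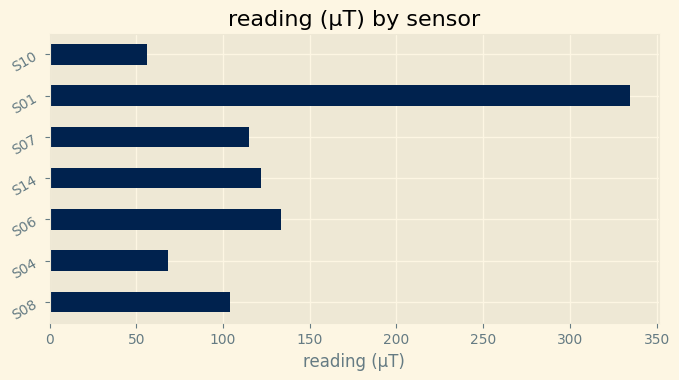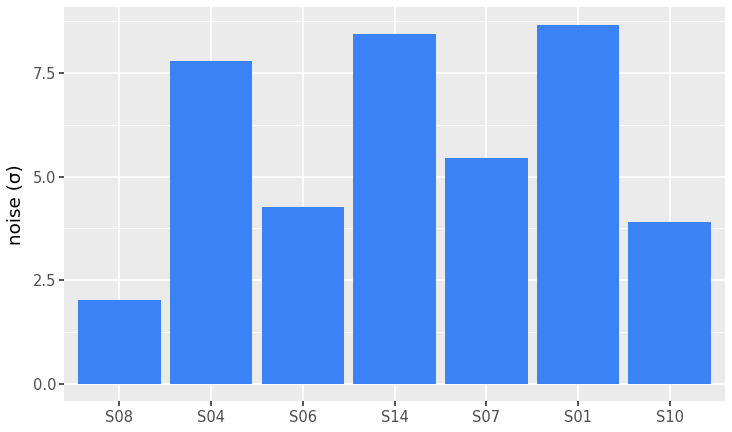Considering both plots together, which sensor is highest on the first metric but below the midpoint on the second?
Chart 2 median noise (σ) ≈ 5; below-median sensors: S08, S06, S10. Among those, S06 has the highest reading (µT) (≈ 150).

S06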